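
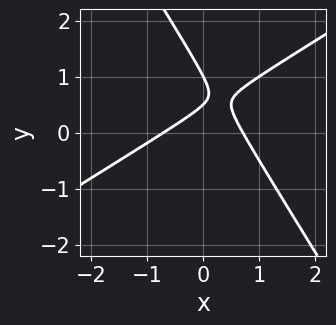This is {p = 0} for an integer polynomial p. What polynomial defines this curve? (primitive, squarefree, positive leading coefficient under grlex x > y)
2*x^2 - 2*x*y - 2*y^2 + 3*y - 1

First, the degree is 2 — no degree-1 curve has this shape.
Next, against the integer gridlines: one y-axis crossing is at y = 1.
Finally, solving for integer coefficients yields p as stated.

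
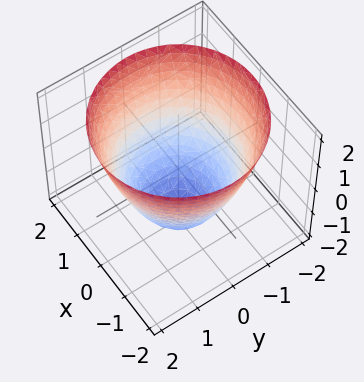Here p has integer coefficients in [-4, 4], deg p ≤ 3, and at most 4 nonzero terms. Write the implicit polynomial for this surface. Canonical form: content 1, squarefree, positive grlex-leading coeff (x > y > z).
x^2 + y^2 - z - 2

(a) Degree: no degree-1 surface has this shape, so deg p = 2.
(b) Symmetries: the surface is invariant under rotation about z: p = q(x² + y², z).
(c) Observable constraints: a circular section at z = 1 has radius between 1 and 2; it crosses the z-axis at the gridline z = -2.
(d) Putting this together gives p.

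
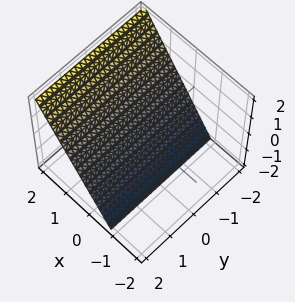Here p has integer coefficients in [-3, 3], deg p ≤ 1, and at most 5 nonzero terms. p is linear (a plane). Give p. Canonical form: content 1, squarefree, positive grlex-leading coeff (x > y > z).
3*x - 2*z - 2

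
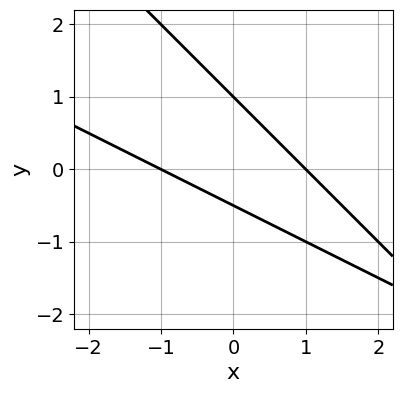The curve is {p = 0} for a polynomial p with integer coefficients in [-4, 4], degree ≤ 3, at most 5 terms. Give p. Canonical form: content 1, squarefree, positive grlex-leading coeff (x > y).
x^2 + 3*x*y + 2*y^2 - y - 1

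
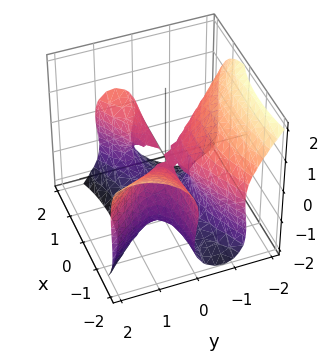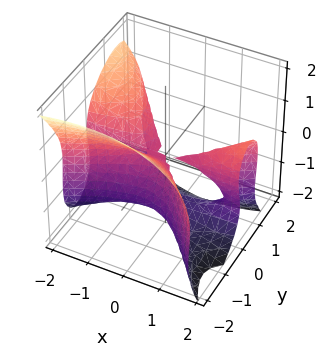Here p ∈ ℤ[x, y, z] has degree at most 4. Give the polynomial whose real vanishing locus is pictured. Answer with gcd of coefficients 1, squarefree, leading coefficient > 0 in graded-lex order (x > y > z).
1. deg p = 3. No degree-2 surface has this shape.
2. From the visible intercepts: it crosses the z-axis at the gridline z = 0; one y-axis crossing is at y = 0; every point of the x-axis in the box is on the surface.
3. The integer polynomial consistent with all of this is the stated p.

2*x^2*y - 2*x*y^2 - 3*y^3 - 2*z^3 - 3*z^2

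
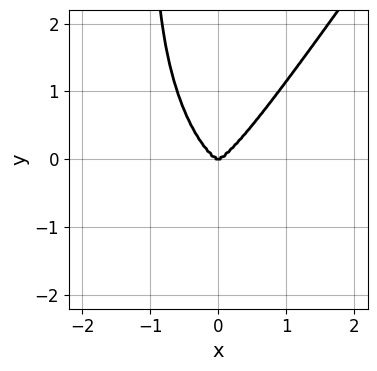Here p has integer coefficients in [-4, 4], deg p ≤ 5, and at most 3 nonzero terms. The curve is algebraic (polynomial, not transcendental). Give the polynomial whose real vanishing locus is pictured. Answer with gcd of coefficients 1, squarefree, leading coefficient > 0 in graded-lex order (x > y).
3*x^4 - x*y^3 - y^3

The degree is 4 — a generic line meets the curve in up to 4 points.
Against the integer gridlines: it meets the x-axis at x = 0 (among the integer gridlines); one y-axis crossing is at y = 0.
Together with the visible shape, these determine p as stated.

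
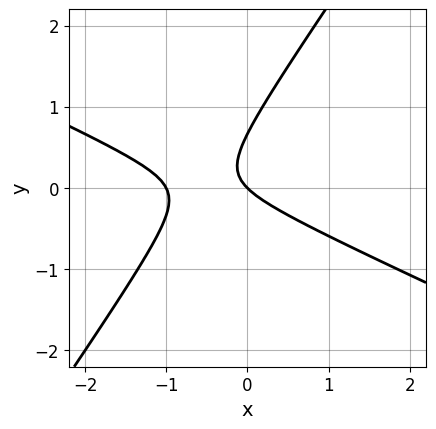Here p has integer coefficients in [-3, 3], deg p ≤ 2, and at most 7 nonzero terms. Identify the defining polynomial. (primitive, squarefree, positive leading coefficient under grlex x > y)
First, the degree is 2 — no degree-1 curve has this shape.
Then, from the visible intercepts: it crosses the y-axis at the gridline y = 0; the x-axis gridline crossings are at x ∈ {-1, 0}.
Finally, these observations pin down the coefficients.

2*x^2 + 3*x*y - 3*y^2 + 2*x + 2*y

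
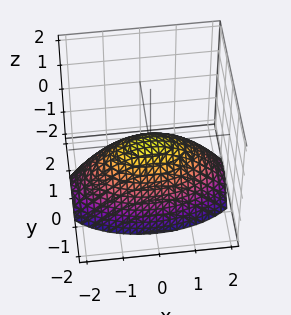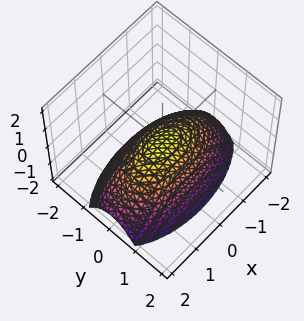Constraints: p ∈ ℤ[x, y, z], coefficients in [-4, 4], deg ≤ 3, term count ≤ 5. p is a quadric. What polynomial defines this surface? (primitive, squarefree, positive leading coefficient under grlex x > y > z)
x^2 + 3*y^2 + 3*z

1. Degree: a paraboloid; a quadric, so deg p = 2.
2. Symmetries: mirror symmetry y ↦ −y ⇒ only even powers of y; it's symmetric under x → −x, forcing even powers of x.
3. Checking where it meets the axes: it crosses the y-axis at the gridline y = 0; one x-axis crossing is at x = 0.
4. The integer polynomial consistent with all of this is the stated p.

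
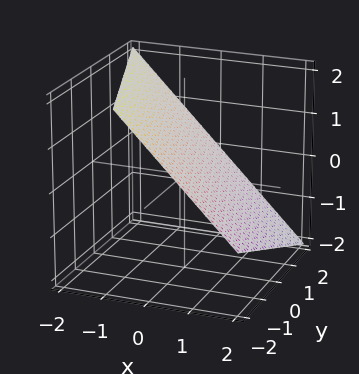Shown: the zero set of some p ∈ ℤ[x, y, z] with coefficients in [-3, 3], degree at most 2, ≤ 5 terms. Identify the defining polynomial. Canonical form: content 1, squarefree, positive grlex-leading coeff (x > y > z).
3*x + y + 3*z - 2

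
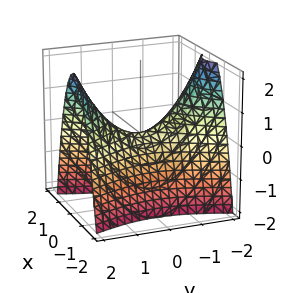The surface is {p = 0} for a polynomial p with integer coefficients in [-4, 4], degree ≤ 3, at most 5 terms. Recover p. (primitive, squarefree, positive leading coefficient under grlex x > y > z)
(a) The degree is 2 — a hyperbolic paraboloid; a quadric.
(b) Symmetries: it's symmetric under y → −y, forcing even powers of y; it's symmetric under x → −x, forcing even powers of x.
(c) Against the integer gridlines: it crosses the y-axis at the gridline y = 0; one z-axis crossing is at z = 0; it meets the x-axis at x = 0 (among the integer gridlines).
(d) These observations pin down the coefficients.

3*x^2 - y^2 + 2*z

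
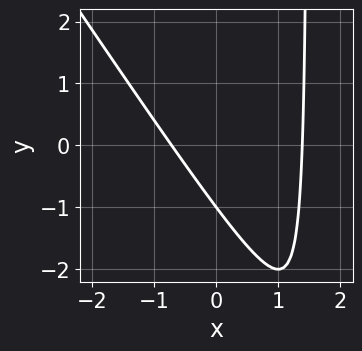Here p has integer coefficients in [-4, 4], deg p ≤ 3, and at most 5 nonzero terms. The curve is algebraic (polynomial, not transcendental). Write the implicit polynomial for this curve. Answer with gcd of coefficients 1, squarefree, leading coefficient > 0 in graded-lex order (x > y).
The degree is 2 — the shape is more complex than any degree-1 curve.
Reading off the gridlines: it crosses the y-axis at the gridline y = -1.
Together with the visible shape, these determine p as stated.

3*x^2 + 2*x*y - 2*x - 3*y - 3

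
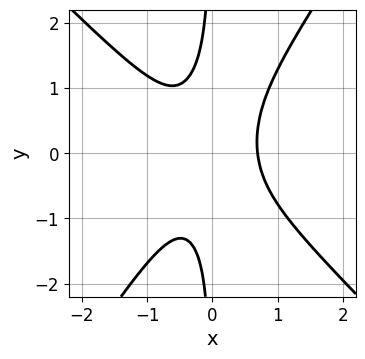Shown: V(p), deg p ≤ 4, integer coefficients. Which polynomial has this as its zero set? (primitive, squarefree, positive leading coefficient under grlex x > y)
Degree: no degree-2 curve has this shape, so deg p = 3.
From the visible intercepts: the curve avoids every integer y-axis point in the box.
Putting this together gives p.

3*x^3 + x^2*y - 2*x*y^2 - 1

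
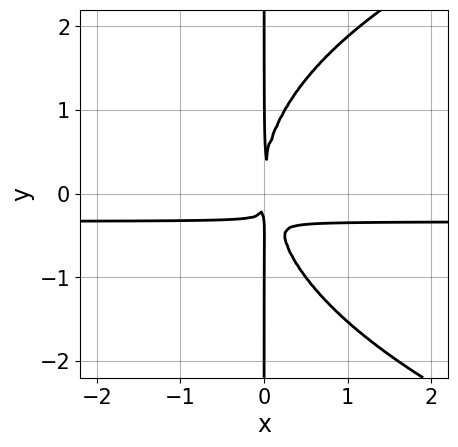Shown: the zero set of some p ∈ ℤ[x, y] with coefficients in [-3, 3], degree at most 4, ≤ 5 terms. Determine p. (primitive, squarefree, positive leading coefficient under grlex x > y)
1. deg p = 4. A generic line meets the curve in up to 4 points.
2. Reading off the gridlines: the visible y-axis segment lies entirely on the curve.
3. The integer polynomial consistent with all of this is the stated p.

x*y^3 - 3*x^2*y - x^2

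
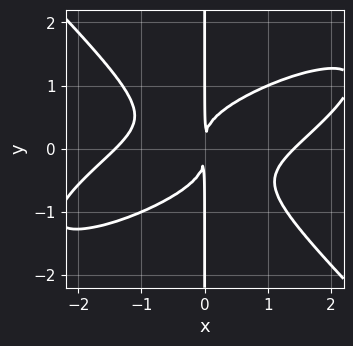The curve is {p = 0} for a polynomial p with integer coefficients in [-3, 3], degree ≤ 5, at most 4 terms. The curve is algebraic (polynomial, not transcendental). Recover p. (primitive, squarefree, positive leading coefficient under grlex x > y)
(a) Degree: a generic line meets the curve in up to 4 points, so deg p = 4.
(b) Against the integer gridlines: the visible y-axis segment lies entirely on the curve.
(c) Matching integer coefficients to the picture gives p.

x^4 - 2*x^3*y + 3*x*y^3 - 2*x^2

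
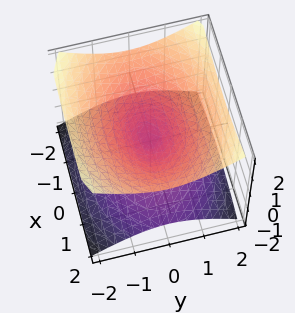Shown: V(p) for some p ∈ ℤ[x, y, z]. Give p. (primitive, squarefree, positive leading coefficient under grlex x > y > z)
x^2 + 2*y^2 - 3*z^2

(a) deg p = 2. Two nappes meeting at a single point; a quadric.
(b) Symmetries: mirror symmetry y ↦ −y ⇒ only even powers of y; it's symmetric under z → −z, forcing even powers of z; the x ↦ −x reflection is a symmetry, so x appears only in even powers.
(c) Checking where it meets the axes: one z-axis crossing is at z = 0; it meets the x-axis at x = 0 (among the integer gridlines); it crosses the y-axis at the gridline y = 0.
(d) Matching integer coefficients to the picture gives p.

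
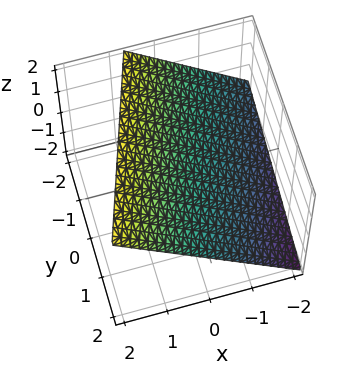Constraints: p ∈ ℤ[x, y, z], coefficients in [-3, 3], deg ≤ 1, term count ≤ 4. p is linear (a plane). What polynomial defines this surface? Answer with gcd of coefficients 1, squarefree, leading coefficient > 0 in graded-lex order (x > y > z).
(a) Degree: every cross-section is a straight line — this is a plane, so deg p = 1.
(b) Checking where it meets the axes: it meets the y-axis at y = 2 (among the integer gridlines).
(c) Solving for integer coefficients yields p as stated.

3*x - y - 3*z + 2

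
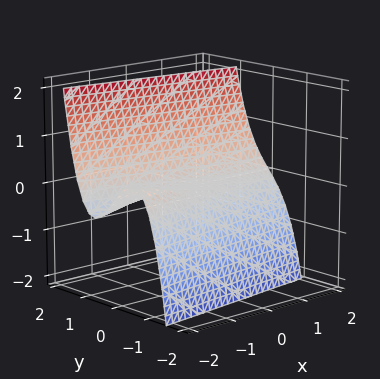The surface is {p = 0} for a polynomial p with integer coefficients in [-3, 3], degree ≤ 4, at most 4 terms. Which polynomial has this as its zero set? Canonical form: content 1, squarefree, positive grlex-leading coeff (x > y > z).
2*y^3 + x*y - 2*z

Degree: a generic line meets the surface in up to 3 points, so deg p = 3.
From the visible intercepts: the visible x-axis segment lies entirely on the surface; it meets the z-axis at z = 0 (among the integer gridlines); one y-axis crossing is at y = 0.
Putting this together gives p.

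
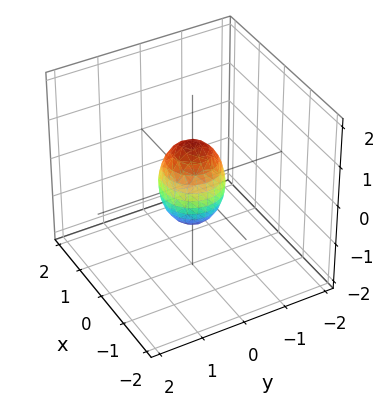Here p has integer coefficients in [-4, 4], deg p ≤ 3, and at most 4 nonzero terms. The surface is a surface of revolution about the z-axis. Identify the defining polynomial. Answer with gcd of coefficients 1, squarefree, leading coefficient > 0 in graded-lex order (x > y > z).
2*x^2 + 2*y^2 + z^2 - 1

1. deg p = 2. No degree-1 surface has this shape.
2. Symmetries: the surface is invariant under rotation about z: p = q(x² + y², z).
3. From the visible intercepts: the z-axis gridline crossings are at z ∈ {-1, 1}; a circular section at z = 0 has radius between 0 and 1.
4. Solving for integer coefficients yields p as stated.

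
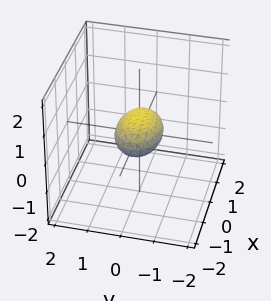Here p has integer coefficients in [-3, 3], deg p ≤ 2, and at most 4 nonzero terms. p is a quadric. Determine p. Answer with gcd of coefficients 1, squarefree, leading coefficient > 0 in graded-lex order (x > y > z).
x^2 + 2*y^2 + 3*z^2 - 1

First, the degree is 2 — a closed, bounded, convex surface; a quadric.
Then, symmetries: the z ↦ −z reflection is a symmetry, so z appears only in even powers; the x ↦ −x reflection is a symmetry, so x appears only in even powers; it's symmetric under y → −y, forcing even powers of y.
Next, against the integer gridlines: among the integer gridlines, it crosses the x-axis at x ∈ {-1, 1}.
Finally, the integer polynomial consistent with all of this is the stated p.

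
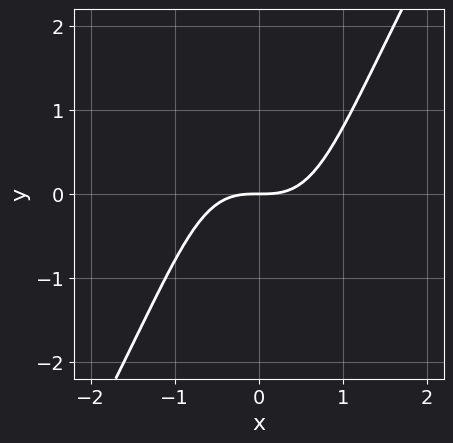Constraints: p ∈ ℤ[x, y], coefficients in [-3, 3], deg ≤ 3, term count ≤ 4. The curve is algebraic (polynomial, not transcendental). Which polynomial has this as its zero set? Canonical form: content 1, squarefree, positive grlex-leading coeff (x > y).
1. deg p = 3.
2. Reading off the gridlines: one y-axis crossing is at y = 0; it meets the x-axis at x = 0 (among the integer gridlines).
3. The integer polynomial consistent with all of this is the stated p.

3*x^3 - x*y^2 - 3*y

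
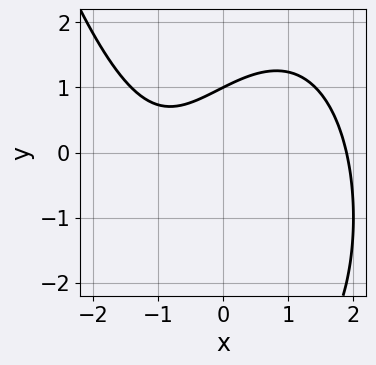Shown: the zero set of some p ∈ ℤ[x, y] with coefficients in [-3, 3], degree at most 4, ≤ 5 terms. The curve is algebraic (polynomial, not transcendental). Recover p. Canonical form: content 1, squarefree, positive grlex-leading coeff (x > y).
1. deg p = 3. A generic line meets the curve in up to 3 points.
2. Against the integer gridlines: one y-axis crossing is at y = 1.
3. The integer polynomial consistent with all of this is the stated p.

x^3 + y^2 - 2*x + 2*y - 3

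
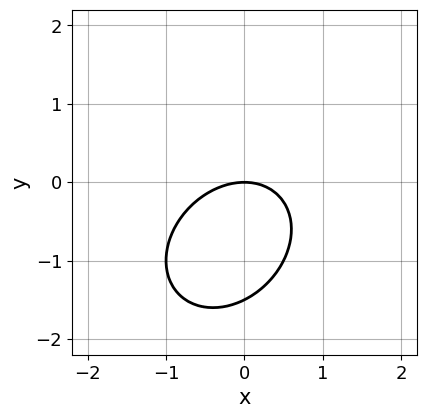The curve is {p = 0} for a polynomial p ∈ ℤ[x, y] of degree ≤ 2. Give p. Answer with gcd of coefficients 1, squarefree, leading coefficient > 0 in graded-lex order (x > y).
2*x^2 - x*y + 2*y^2 + 3*y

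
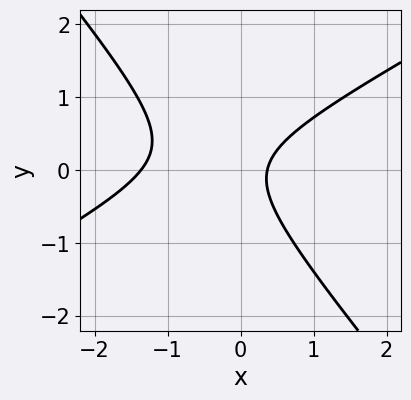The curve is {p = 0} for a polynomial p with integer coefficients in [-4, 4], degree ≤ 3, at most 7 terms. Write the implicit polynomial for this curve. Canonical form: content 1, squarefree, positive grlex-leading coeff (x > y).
deg p = 2.
From the axis intercepts and sections: it misses every integer gridline on the y-axis.
These observations pin down the coefficients.

2*x^2 - 2*x*y - 3*y^2 + 2*x - 1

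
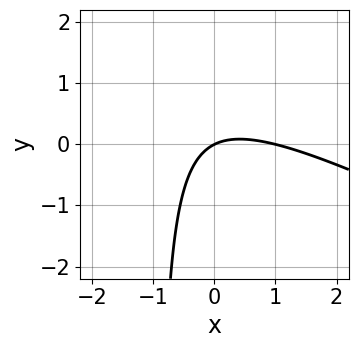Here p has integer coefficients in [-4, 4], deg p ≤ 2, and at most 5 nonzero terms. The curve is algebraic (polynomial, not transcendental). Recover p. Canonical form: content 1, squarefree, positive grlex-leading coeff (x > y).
Degree: a generic line meets the curve in up to 2 points, so deg p = 2.
From the axis intercepts and sections: one y-axis crossing is at y = 0; among the integer gridlines, it crosses the x-axis at x ∈ {0, 1}.
The integer polynomial consistent with all of this is the stated p.

x^2 + 2*x*y - x + 2*y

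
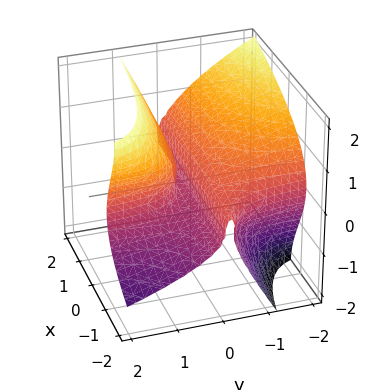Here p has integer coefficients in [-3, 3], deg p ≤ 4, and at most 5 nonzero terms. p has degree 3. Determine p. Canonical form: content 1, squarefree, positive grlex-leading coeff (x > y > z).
3*x*y^2 + 3*y*z^2 - 2*z^3 + 3*y^2 - y

First, deg p = 3. No degree-2 surface has this shape.
Next, from the axis intercepts and sections: it meets the z-axis at z = 0 (among the integer gridlines); every point of the x-axis in the box is on the surface.
Finally, these observations pin down the coefficients.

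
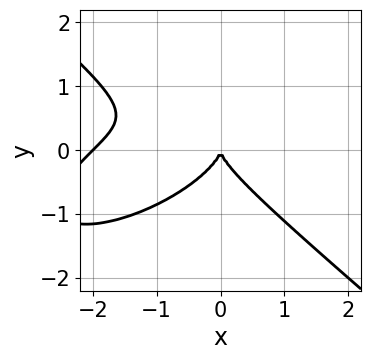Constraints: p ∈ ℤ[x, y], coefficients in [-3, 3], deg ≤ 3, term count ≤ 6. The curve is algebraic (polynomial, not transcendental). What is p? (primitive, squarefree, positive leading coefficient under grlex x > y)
x^3 - x^2*y + 3*y^3 + 2*x^2

(a) deg p = 3. The shape is more complex than any degree-2 curve.
(b) Reading off the gridlines: one y-axis crossing is at y = 0; the x-axis gridline crossings are at x ∈ {-2, 0}.
(c) Fitting integer coefficients to these (and the overall shape) gives p.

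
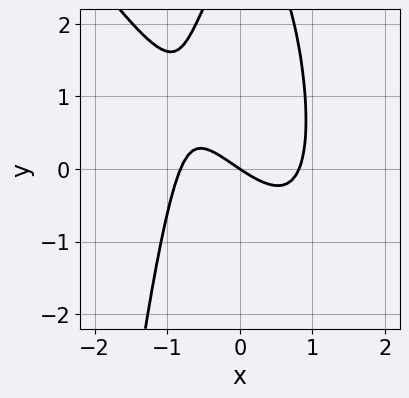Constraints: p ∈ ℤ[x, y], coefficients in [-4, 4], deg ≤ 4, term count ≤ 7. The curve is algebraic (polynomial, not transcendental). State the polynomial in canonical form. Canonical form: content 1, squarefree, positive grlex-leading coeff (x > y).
3*x^3 + 2*x^2*y + y^2 - 2*x - 3*y

(a) The degree is 3 — no degree-2 curve has this shape.
(b) From the visible intercepts: it meets the x-axis at x = 0 (among the integer gridlines); one y-axis crossing is at y = 0.
(c) Putting this together gives p.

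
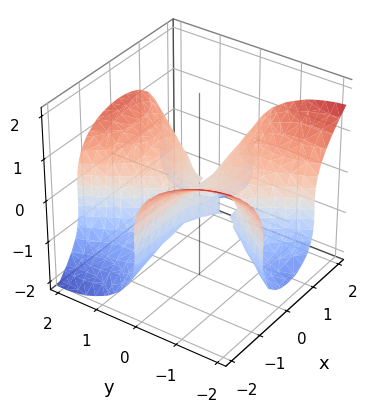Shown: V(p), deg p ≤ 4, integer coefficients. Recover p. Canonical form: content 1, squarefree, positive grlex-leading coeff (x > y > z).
(a) Degree: no degree-2 surface has this shape, so deg p = 3.
(b) Reading off the gridlines: it meets the z-axis at z = 0 (among the integer gridlines); the y-axis gridline crossings are at y ∈ {-1, 0}; the visible x-axis segment lies entirely on the surface.
(c) Matching integer coefficients to the picture gives p.

3*x^2*y - y^3 + 3*z^3 - y^2 + 2*z^2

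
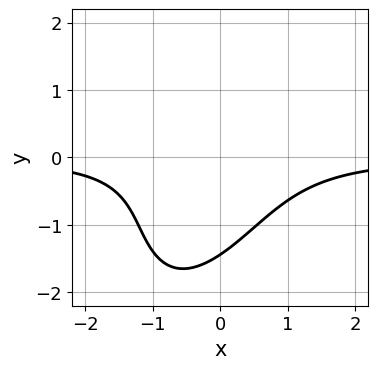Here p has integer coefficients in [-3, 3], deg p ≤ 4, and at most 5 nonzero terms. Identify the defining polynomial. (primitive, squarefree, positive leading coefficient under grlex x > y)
1. The degree is 3 — a generic line meets the curve in up to 3 points.
2. Against the integer gridlines: it misses every integer gridline on the x-axis.
3. Matching integer coefficients to the picture gives p.

3*x^2*y - 2*x*y^2 + y^3 + 3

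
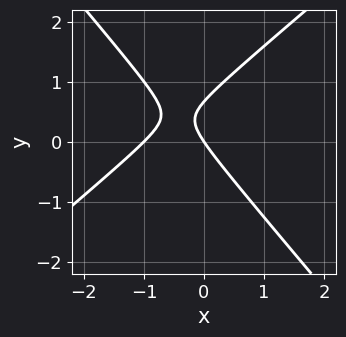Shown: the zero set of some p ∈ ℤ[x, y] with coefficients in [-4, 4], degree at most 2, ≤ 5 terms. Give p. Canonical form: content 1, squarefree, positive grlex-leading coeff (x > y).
Degree: no degree-1 curve has this shape, so deg p = 2.
Against the integer gridlines: one y-axis crossing is at y = 0; among the integer gridlines, it crosses the x-axis at x ∈ {-1, 0}.
Assembling these constraints gives the stated polynomial.

3*x^2 - x*y - 3*y^2 + 3*x + 2*y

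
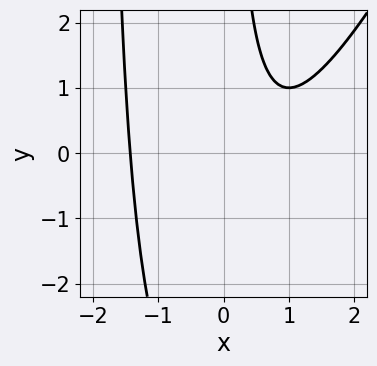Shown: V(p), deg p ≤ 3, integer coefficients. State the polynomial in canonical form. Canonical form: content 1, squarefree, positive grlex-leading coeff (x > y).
2*x^3 - x^2*y - 2*x*y - 2*x + 3

(a) The degree is 3 — the shape is more complex than any degree-2 curve.
(b) Checking where it meets the axes: it misses every integer gridline on the y-axis.
(c) Putting this together gives p.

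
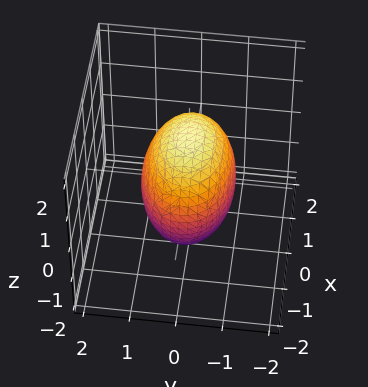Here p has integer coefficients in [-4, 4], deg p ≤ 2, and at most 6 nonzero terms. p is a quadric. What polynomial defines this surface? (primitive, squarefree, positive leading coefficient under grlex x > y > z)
x^2 + 2*y^2 + z^2 - 2

Degree: bounded and convex; a quadric, so deg p = 2.
Symmetries: the x ↦ −x reflection is a symmetry, so x appears only in even powers; mirror symmetry z ↦ −z ⇒ only even powers of z; the y ↦ −y reflection is a symmetry, so y appears only in even powers.
From the axis intercepts and sections: among the integer gridlines, it crosses the y-axis at y ∈ {-1, 1}.
These observations pin down the coefficients.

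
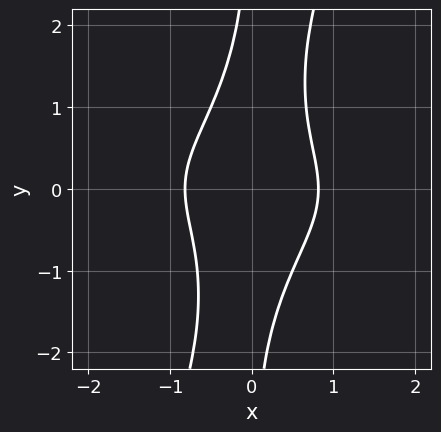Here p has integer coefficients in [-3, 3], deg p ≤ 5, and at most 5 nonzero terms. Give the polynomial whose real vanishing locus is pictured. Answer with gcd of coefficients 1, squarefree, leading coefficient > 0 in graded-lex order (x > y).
3*x^2*y^2 - x*y^3 + 3*x^2 - 2

(a) The degree is 4 — no degree-3 curve has this shape.
(b) Observable constraints: no y-intercept at any integer in the box.
(c) These observations pin down the coefficients.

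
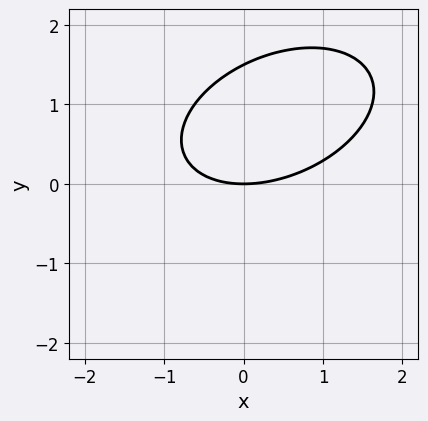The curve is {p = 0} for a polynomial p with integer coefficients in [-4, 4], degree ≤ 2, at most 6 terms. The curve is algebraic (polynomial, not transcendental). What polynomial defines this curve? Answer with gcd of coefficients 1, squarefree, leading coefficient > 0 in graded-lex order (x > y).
The degree is 2 — the shape is more complex than any degree-1 curve.
From the axis intercepts and sections: one x-axis crossing is at x = 0; it crosses the y-axis at the gridline y = 0.
These observations pin down the coefficients.

x^2 - x*y + 2*y^2 - 3*y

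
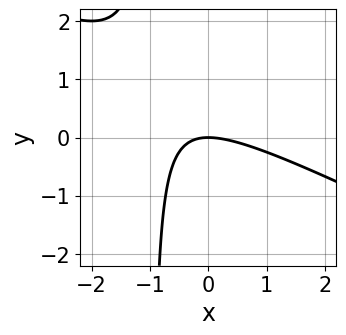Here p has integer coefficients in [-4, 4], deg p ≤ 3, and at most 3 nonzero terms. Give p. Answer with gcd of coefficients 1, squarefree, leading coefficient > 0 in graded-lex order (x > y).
x^2 + 2*x*y + 2*y

1. The degree is 2 — the shape is more complex than any degree-1 curve.
2. Checking where it meets the axes: it meets the x-axis at x = 0 (among the integer gridlines); it crosses the y-axis at the gridline y = 0.
3. Fitting integer coefficients to these (and the overall shape) gives p.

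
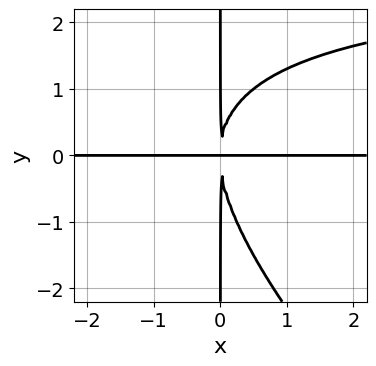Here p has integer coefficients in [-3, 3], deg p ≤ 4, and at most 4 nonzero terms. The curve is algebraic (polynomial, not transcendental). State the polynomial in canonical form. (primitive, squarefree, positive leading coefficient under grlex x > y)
1. Degree: a generic line meets the curve in up to 4 points, so deg p = 4.
2. Against the integer gridlines: the visible y-axis segment lies entirely on the curve; every point of the x-axis in the box is on the curve.
3. Together with the visible shape, these determine p as stated.

x^2*y^2 + x*y^3 - 3*x^2*y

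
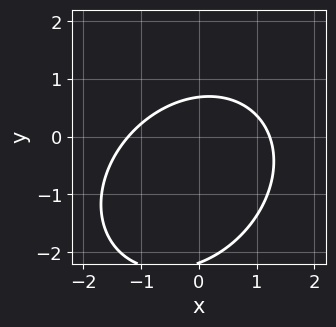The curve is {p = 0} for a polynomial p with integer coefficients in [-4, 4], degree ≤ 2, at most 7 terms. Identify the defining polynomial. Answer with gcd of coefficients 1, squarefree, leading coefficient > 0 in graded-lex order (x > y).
(a) Degree: the shape is more complex than any degree-1 curve, so deg p = 2.
(b) Solving for integer coefficients yields p as stated.

2*x^2 - x*y + 2*y^2 + 3*y - 3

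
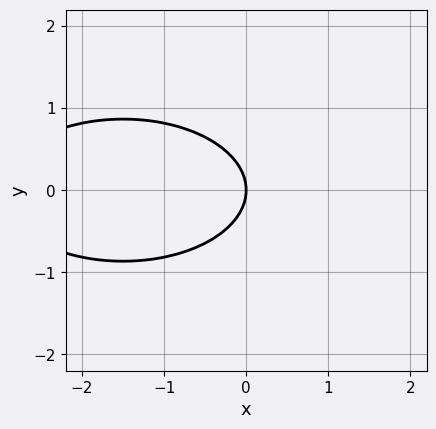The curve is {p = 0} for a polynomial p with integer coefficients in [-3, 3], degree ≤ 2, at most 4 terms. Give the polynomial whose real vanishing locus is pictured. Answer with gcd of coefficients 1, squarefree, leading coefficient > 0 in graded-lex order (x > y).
x^2 + 3*y^2 + 3*x

(a) Degree: the shape is more complex than any degree-1 curve, so deg p = 2.
(b) Symmetries: it's symmetric under y → −y, forcing even powers of y.
(c) Against the integer gridlines: one y-axis crossing is at y = 0; it meets the x-axis at x = 0 (among the integer gridlines).
(d) Together with the visible shape, these determine p as stated.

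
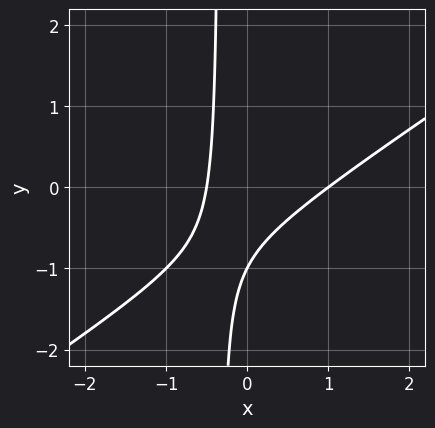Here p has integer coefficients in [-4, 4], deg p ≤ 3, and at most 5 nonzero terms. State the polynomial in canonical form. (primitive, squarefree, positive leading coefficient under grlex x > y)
2*x^2 - 3*x*y - x - y - 1

First, the degree is 2 — a generic line meets the curve in up to 2 points.
Next, from the visible intercepts: one y-axis crossing is at y = -1; it meets the x-axis at x = 1 (among the integer gridlines).
Finally, assembling these constraints gives the stated polynomial.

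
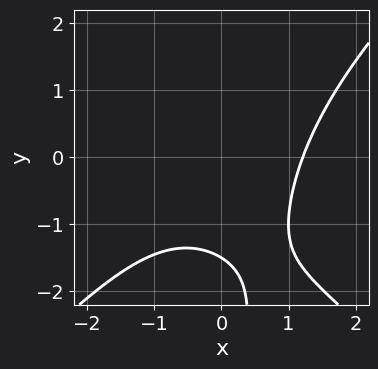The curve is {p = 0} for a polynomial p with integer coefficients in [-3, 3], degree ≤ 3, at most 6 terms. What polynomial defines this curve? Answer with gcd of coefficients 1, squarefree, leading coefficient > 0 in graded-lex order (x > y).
First, deg p = 3. No degree-2 curve has this shape.
Finally, the integer polynomial consistent with all of this is the stated p.

x^3 - x*y^2 + x - 2*y - 3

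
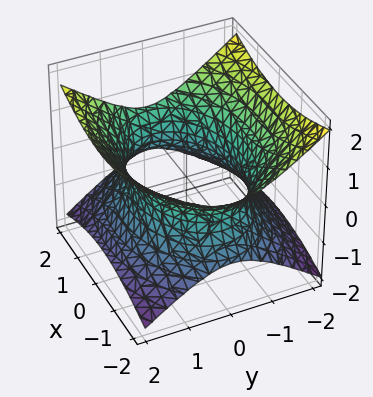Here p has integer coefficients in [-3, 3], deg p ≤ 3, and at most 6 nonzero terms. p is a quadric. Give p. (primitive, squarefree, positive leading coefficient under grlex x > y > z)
x^2 + 2*y^2 - 3*z^2 - 3

1. deg p = 2. An hourglass — one-sheet hyperboloid; a quadric.
2. Symmetries: it's symmetric under z → −z, forcing even powers of z; it's symmetric under x → −x, forcing even powers of x; mirror symmetry y ↦ −y ⇒ only even powers of y.
3. From the axis intercepts and sections: it misses every integer gridline on the z-axis.
4. Matching integer coefficients to the picture gives p.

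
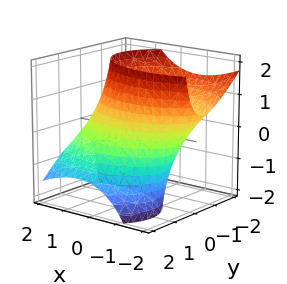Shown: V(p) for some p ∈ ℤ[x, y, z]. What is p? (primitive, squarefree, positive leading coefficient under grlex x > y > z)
x^2 + x*z + 2*y^2 + 2*y*z - 3

First, degree: the shape is more complex than any degree-1 surface, so deg p = 2.
Then, checking where it meets the axes: the surface avoids every integer z-axis point in the box.
Finally, these observations pin down the coefficients.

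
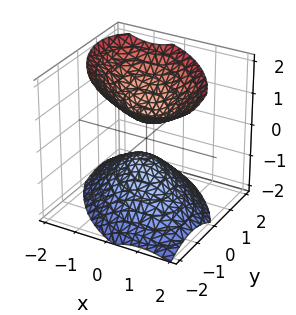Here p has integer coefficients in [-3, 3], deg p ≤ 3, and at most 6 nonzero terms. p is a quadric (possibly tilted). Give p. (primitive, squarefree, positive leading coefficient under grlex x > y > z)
2*x^2 + 2*x*y + 2*y^2 - 2*z^2 + 1

(a) There are 2 components.
(b) The degree is 2 — the shape is more complex than any degree-1 surface.
(c) From the visible intercepts: the surface avoids every integer y-axis point in the box; no x-intercept at any integer in the box.
(d) Fitting integer coefficients to these (and the overall shape) gives p.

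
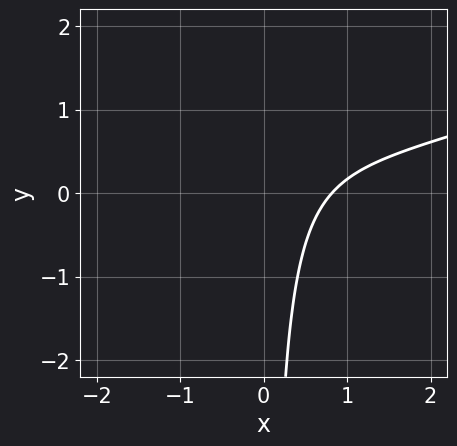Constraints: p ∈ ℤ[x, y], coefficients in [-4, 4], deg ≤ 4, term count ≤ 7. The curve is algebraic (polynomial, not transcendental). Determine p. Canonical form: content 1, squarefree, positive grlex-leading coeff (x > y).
x^3 - 3*x^2*y - 3*x*y + 3*x - 3

First, the degree is 3 — the shape is more complex than any degree-2 curve.
Next, against the integer gridlines: no y-intercept at any integer in the box.
Finally, these observations pin down the coefficients.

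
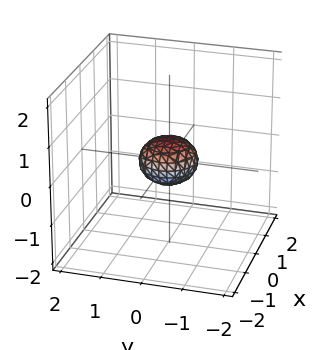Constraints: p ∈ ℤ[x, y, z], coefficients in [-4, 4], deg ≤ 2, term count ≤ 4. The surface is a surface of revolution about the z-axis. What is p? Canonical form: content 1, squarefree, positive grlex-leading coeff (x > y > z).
2*x^2 + 2*y^2 + 3*z^2 - 1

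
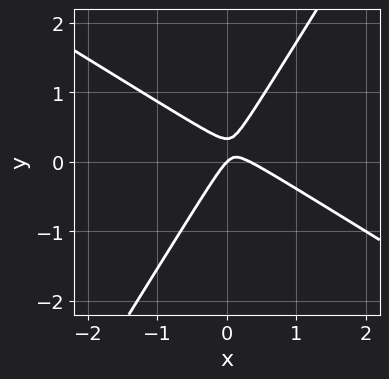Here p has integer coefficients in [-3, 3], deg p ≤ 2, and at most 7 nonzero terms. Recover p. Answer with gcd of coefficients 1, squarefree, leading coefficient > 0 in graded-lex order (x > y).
First, deg p = 2. The shape is more complex than any degree-1 curve.
Next, checking where it meets the axes: it meets the x-axis at x = 0 (among the integer gridlines); one y-axis crossing is at y = 0.
Finally, matching integer coefficients to the picture gives p.

3*x^2 + 3*x*y - 3*y^2 - x + y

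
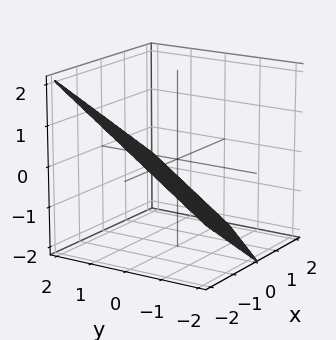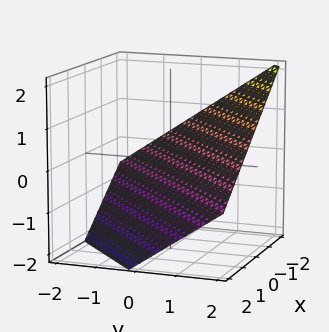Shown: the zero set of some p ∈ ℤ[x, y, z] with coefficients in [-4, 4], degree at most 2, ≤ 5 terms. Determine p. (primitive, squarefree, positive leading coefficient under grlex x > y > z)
(a) The degree is 1 — every cross-section is a straight line — this is a plane.
(b) Observable constraints: it crosses the x-axis at the gridline x = -1; it crosses the y-axis at the gridline y = 1.
(c) Matching integer coefficients to the picture gives p.

2*x - 2*y + 3*z + 2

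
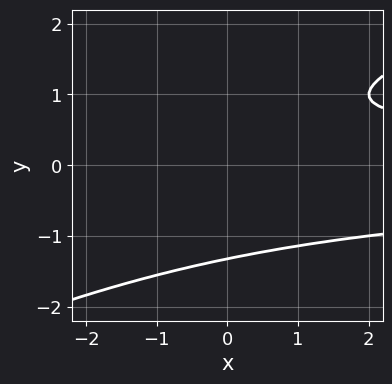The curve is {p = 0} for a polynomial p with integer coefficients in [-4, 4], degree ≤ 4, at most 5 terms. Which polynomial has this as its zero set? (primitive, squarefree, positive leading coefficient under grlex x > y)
(a) Degree: no degree-2 curve has this shape, so deg p = 3.
(b) Reading off the gridlines: the curve avoids every integer x-axis point in the box.
(c) Putting this together gives p.

x*y^2 - 2*y^3 + 2*y - 2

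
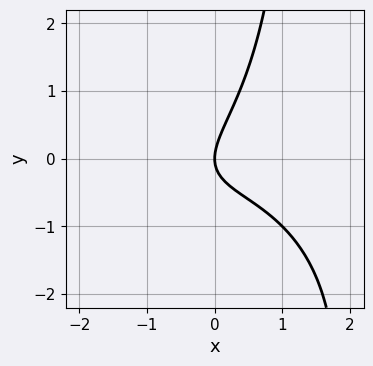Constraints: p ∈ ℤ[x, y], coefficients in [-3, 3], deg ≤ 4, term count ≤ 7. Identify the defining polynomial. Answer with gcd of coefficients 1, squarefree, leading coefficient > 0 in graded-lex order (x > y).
(a) deg p = 3. A generic line meets the curve in up to 3 points.
(b) Reading off the gridlines: it crosses the y-axis at the gridline y = 0; it crosses the x-axis at the gridline x = 0.
(c) Solving for integer coefficients yields p as stated.

x^3 + 2*x*y^2 + 3*x*y - 3*y^2 + 3*x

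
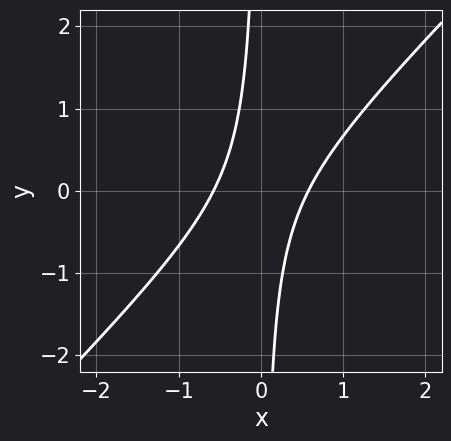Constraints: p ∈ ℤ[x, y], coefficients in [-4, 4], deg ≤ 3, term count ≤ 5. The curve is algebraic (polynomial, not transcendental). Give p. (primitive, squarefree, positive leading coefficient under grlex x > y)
1. Degree: the shape is more complex than any degree-1 curve, so deg p = 2.
2. Against the integer gridlines: the curve avoids every integer y-axis point in the box.
3. The integer polynomial consistent with all of this is the stated p.

3*x^2 - 3*x*y - 1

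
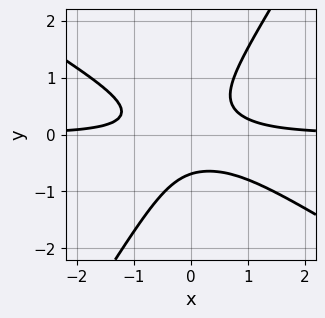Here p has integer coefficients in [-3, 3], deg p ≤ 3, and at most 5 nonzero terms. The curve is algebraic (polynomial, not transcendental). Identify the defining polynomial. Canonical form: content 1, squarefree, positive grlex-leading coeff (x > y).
3*x^2*y + 3*x*y^2 - 3*y^3 - 1

(a) Degree: no degree-2 curve has this shape, so deg p = 3.
(b) Reading off the gridlines: the curve avoids every integer x-axis point in the box.
(c) Putting this together gives p.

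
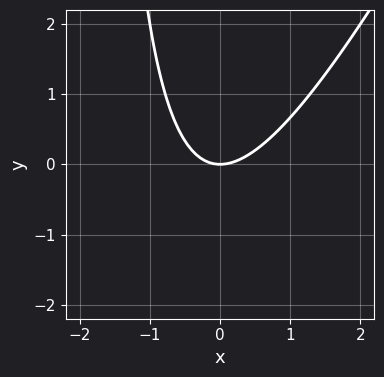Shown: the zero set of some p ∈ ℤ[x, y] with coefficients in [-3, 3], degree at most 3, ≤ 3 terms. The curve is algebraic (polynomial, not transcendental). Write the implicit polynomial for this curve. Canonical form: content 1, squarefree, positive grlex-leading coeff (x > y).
2*x^2 - x*y - 2*y

The degree is 2 — no degree-1 curve has this shape.
From the visible intercepts: one x-axis crossing is at x = 0; it crosses the y-axis at the gridline y = 0.
Assembling these constraints gives the stated polynomial.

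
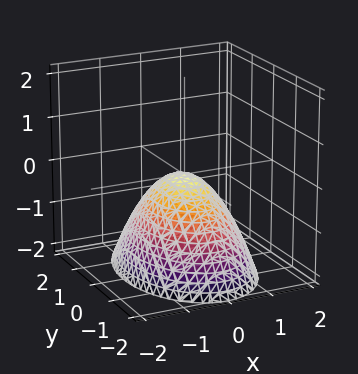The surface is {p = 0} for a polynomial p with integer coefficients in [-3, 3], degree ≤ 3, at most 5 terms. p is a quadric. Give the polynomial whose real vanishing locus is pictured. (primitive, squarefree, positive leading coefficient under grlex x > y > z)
First, deg p = 2. A paraboloid; a quadric.
Then, symmetries: it's symmetric under y → −y, forcing even powers of y; the x ↦ −x reflection is a symmetry, so x appears only in even powers.
Next, reading off the gridlines: one x-axis crossing is at x = 0; it meets the y-axis at y = 0 (among the integer gridlines); it meets the z-axis at z = 0 (among the integer gridlines).
Finally, these observations pin down the coefficients.

2*x^2 + y^2 + 2*z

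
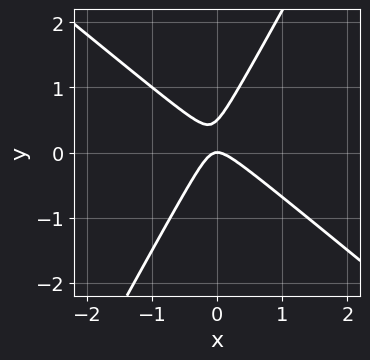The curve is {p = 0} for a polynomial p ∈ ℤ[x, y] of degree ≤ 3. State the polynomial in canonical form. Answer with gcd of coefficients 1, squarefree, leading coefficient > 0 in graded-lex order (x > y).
First, degree: a generic line meets the curve in up to 2 points, so deg p = 2.
Then, checking where it meets the axes: it meets the x-axis at x = 0 (among the integer gridlines); it crosses the y-axis at the gridline y = 0.
Finally, putting this together gives p.

3*x^2 + 2*x*y - 2*y^2 + y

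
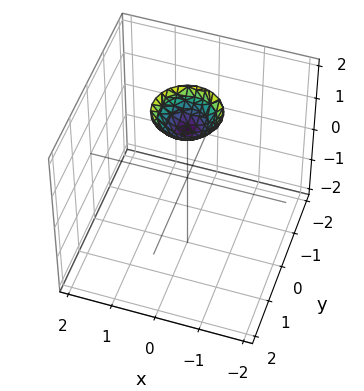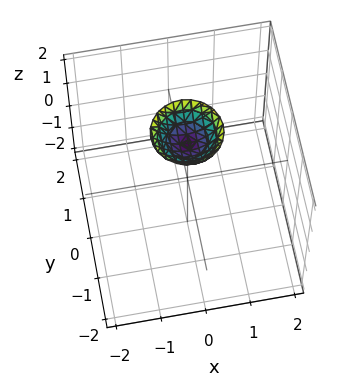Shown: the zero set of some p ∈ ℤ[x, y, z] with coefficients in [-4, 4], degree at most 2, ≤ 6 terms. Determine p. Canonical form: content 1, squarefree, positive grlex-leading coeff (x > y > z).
2*x^2 + 2*y^2 - 2*z + 3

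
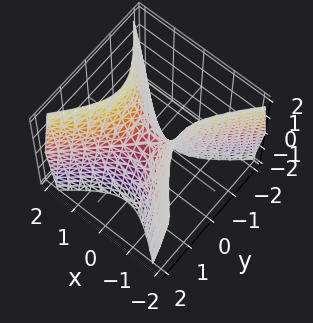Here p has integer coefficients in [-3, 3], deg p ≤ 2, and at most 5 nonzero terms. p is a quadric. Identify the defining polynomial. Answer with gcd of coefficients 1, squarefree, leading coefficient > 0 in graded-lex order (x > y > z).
Degree: a hyperbolic paraboloid; a quadric, so deg p = 2.
Symmetries: the x ↦ −x reflection is a symmetry, so x appears only in even powers; it's symmetric under y → −y, forcing even powers of y.
Checking where it meets the axes: it crosses the x-axis at the gridline x = 0; one y-axis crossing is at y = 0.
Solving for integer coefficients yields p as stated.

2*x^2 - 2*y^2 - z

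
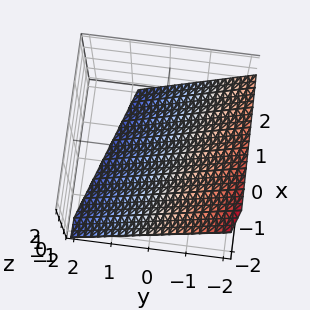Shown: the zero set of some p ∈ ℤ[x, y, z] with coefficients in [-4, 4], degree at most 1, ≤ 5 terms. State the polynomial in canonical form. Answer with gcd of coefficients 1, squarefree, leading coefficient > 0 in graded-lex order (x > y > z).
(a) deg p = 1.
(b) From the axis intercepts and sections: it meets the x-axis at x = -2 (among the integer gridlines).
(c) The integer polynomial consistent with all of this is the stated p.

x + 3*y + 3*z + 2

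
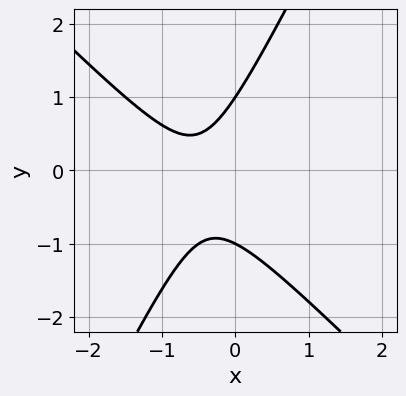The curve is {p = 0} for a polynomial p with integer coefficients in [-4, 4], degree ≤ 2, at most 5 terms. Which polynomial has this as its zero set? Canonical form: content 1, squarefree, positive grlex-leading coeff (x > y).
2*x^2 + x*y - y^2 + 2*x + 1

Degree: a generic line meets the curve in up to 2 points, so deg p = 2.
From the visible intercepts: the y-axis gridline crossings are at y ∈ {-1, 1}; the curve avoids every integer x-axis point in the box.
Solving for integer coefficients yields p as stated.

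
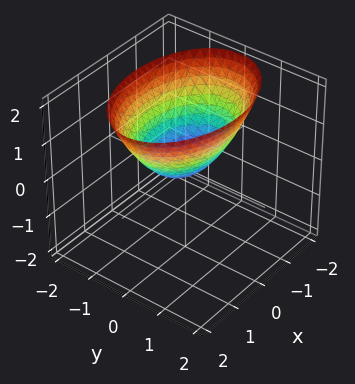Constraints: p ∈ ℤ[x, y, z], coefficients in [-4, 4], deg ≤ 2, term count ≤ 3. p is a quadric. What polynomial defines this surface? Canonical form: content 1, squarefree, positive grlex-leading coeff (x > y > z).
x^2 + 2*y^2 - 2*z

First, degree: a paraboloid; a quadric, so deg p = 2.
Next, symmetries: the y ↦ −y reflection is a symmetry, so y appears only in even powers; mirror symmetry x ↦ −x ⇒ only even powers of x.
Next, from the axis intercepts and sections: it crosses the z-axis at the gridline z = 0; one x-axis crossing is at x = 0; it crosses the y-axis at the gridline y = 0.
Finally, assembling these constraints gives the stated polynomial.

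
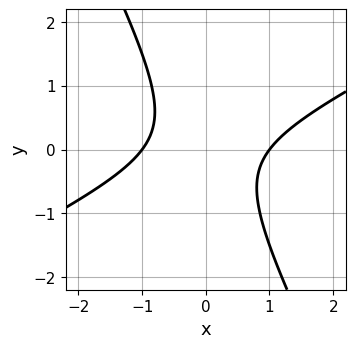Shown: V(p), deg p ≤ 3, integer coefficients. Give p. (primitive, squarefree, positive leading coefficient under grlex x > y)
(a) The degree is 2 — no degree-1 curve has this shape.
(b) Checking where it meets the axes: the x-axis gridline crossings are at x ∈ {-1, 1}; no y-intercept at any integer in the box.
(c) Fitting integer coefficients to these (and the overall shape) gives p.

2*x^2 - 3*x*y - 2*y^2 - 2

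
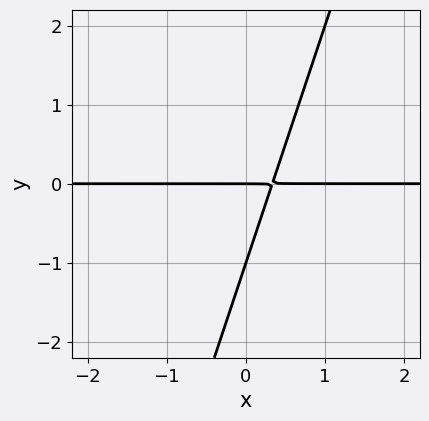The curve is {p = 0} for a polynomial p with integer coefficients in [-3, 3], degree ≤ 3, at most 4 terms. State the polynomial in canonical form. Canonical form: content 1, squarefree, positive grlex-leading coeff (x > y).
(a) deg p = 2. The shape is more complex than any degree-1 curve.
(b) Reading off the gridlines: the y-axis gridline crossings are at y ∈ {-1, 0}; every point of the x-axis in the box is on the curve.
(c) The integer polynomial consistent with all of this is the stated p.

3*x*y - y^2 - y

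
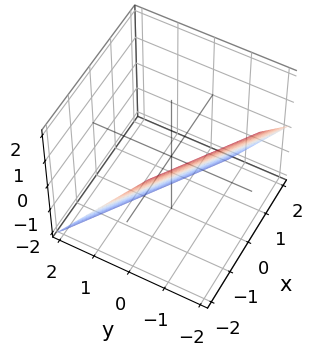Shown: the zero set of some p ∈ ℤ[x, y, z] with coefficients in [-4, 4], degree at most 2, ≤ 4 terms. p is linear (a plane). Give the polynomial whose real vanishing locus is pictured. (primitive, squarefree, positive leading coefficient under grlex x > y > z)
2*x + 3*y + 2*z + 2

First, deg p = 1. Every cross-section is a straight line — this is a plane.
Then, observable constraints: it meets the z-axis at z = -1 (among the integer gridlines); it meets the x-axis at x = -1 (among the integer gridlines).
Finally, solving for integer coefficients yields p as stated.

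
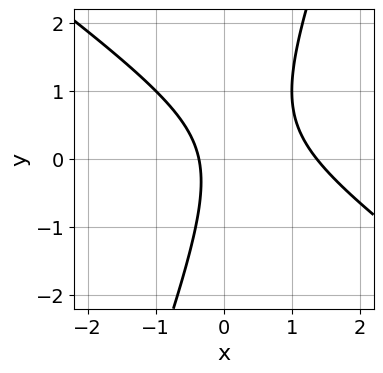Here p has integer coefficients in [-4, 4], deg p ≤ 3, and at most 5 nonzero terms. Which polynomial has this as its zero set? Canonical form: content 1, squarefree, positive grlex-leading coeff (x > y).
2*x^2 + 2*x*y - y^2 - 2*x - 1

1. Degree: a generic line meets the curve in up to 2 points, so deg p = 2.
2. From the visible intercepts: the curve avoids every integer y-axis point in the box.
3. Solving for integer coefficients yields p as stated.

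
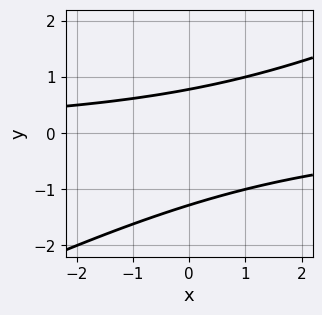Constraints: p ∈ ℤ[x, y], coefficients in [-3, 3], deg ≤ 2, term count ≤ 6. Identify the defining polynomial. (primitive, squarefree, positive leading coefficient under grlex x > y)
x*y - 2*y^2 - y + 2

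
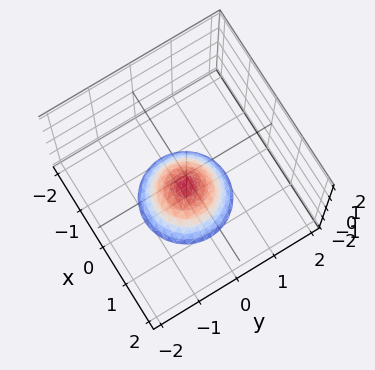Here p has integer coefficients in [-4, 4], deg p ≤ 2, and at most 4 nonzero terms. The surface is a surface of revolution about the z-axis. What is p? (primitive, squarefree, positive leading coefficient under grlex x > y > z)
First, degree: no degree-1 surface has this shape, so deg p = 2.
Then, symmetries: rotational symmetry about the z-axis ⇒ p depends on x, y only through x² + y².
Next, checking where it meets the axes: it crosses the z-axis at the gridline z = -1; the surface avoids every integer x-axis point in the box; a circular section at z = -2 has radius exactly 1.
Finally, assembling these constraints gives the stated polynomial.

x^2 + y^2 + z + 1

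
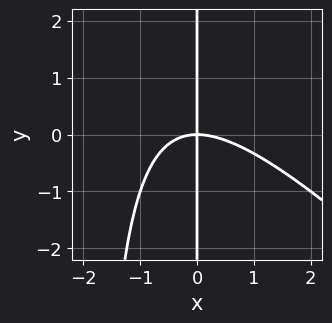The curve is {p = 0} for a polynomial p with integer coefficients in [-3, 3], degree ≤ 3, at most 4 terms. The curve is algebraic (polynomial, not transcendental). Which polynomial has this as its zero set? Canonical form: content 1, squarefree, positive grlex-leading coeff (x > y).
x^3 + x^2*y + 2*x*y

First, the degree is 3 — a generic line meets the curve in up to 3 points.
Then, observable constraints: the visible y-axis segment lies entirely on the curve; it crosses the x-axis at the gridline x = 0.
Finally, putting this together gives p.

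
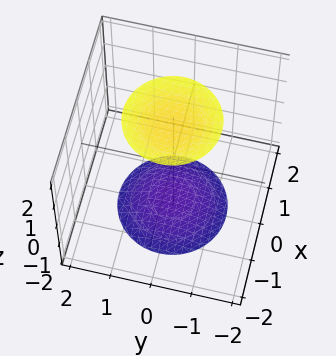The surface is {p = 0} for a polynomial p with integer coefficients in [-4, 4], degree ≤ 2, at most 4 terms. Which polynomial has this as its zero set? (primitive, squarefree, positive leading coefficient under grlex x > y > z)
1. There are 2 components. Treating them together as one polynomial.
2. Degree: two separate bowl-shaped sheets opening away from each other; a quadric, so deg p = 2.
3. Symmetries: the z ↦ −z reflection is a symmetry, so z appears only in even powers; the z-axis is an axis of rotation, so x and y enter only as x² + y².
4. Checking where it meets the axes: the surface avoids every integer x-axis point in the box; a circular section at z = 2 has radius exactly 1.
5. Putting this together gives p.

x^2 + y^2 - z^2 + 3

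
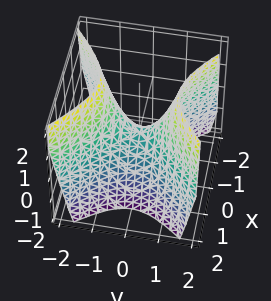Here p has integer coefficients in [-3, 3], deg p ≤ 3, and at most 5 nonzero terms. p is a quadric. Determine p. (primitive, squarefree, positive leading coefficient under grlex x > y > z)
3*x^2 - 3*y^2 + 2*z

The degree is 2 — a hyperbolic paraboloid; a quadric.
Symmetries: mirror symmetry y ↦ −y ⇒ only even powers of y; the x ↦ −x reflection is a symmetry, so x appears only in even powers.
Reading off the gridlines: one y-axis crossing is at y = 0; it meets the x-axis at x = 0 (among the integer gridlines).
These observations pin down the coefficients.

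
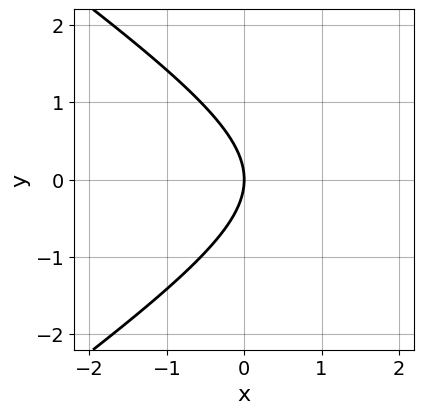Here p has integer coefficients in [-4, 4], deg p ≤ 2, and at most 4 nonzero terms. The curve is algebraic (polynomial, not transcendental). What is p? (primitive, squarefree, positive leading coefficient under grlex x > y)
First, the degree is 2 — a generic line meets the curve in up to 2 points.
Next, symmetries: it's symmetric under y → −y, forcing even powers of y.
Then, observable constraints: it meets the x-axis at x = 0 (among the integer gridlines); it crosses the y-axis at the gridline y = 0.
Finally, putting this together gives p.

x^2 - 2*y^2 - 3*x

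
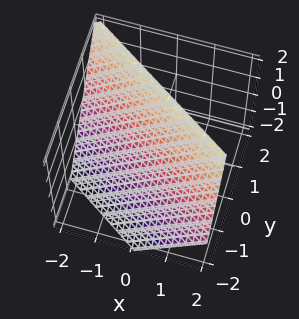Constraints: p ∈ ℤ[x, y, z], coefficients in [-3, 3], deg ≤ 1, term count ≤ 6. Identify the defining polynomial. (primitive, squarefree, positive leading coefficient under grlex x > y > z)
deg p = 1. The surface is flat (a plane).
Observable constraints: it meets the x-axis at x = -1 (among the integer gridlines); it meets the z-axis at z = 1 (among the integer gridlines).
Matching integer coefficients to the picture gives p.

2*x + 3*y - 2*z + 2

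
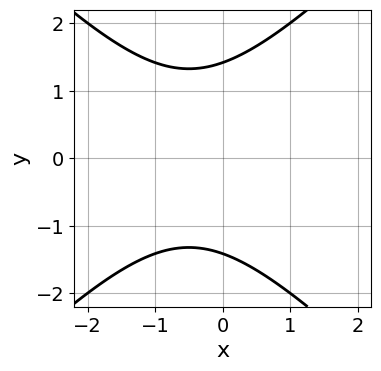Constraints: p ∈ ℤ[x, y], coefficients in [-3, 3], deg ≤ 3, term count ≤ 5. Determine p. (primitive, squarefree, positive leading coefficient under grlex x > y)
(a) deg p = 2. No degree-1 curve has this shape.
(b) Symmetries: the y ↦ −y reflection is a symmetry, so y appears only in even powers.
(c) From the axis intercepts and sections: the curve avoids every integer x-axis point in the box.
(d) Together with the visible shape, these determine p as stated.

x^2 - y^2 + x + 2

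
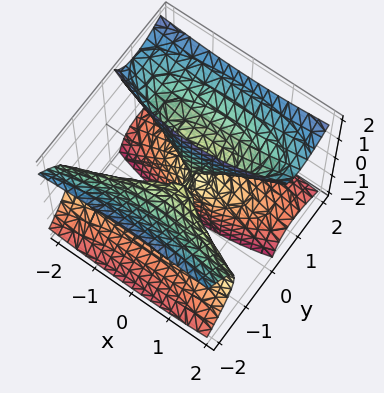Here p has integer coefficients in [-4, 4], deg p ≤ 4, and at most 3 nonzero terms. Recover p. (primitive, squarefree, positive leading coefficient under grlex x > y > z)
(a) deg p = 3. No degree-2 surface has this shape.
(b) Against the integer gridlines: one x-axis crossing is at x = 0; every point of the z-axis in the box is on the surface; it crosses the y-axis at the gridline y = 0.
(c) Solving for integer coefficients yields p as stated.

2*y^3 - 3*y*z^2 + x^2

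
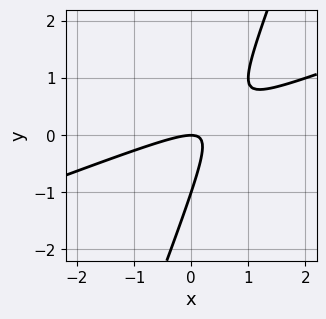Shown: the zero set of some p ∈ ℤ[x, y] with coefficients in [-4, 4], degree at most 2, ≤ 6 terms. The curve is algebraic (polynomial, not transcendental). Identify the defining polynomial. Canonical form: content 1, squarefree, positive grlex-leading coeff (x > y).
x^2 - 3*x*y + y^2 + y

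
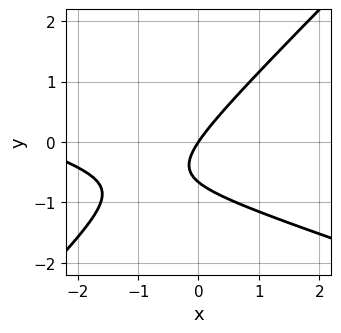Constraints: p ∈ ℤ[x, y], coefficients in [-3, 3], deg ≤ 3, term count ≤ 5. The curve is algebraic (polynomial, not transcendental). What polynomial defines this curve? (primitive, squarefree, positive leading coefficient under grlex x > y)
x^2 + 2*x*y - 3*y^2 + 3*x - 2*y

(a) Degree: the shape is more complex than any degree-1 curve, so deg p = 2.
(b) From the axis intercepts and sections: one x-axis crossing is at x = 0; one y-axis crossing is at y = 0.
(c) Fitting integer coefficients to these (and the overall shape) gives p.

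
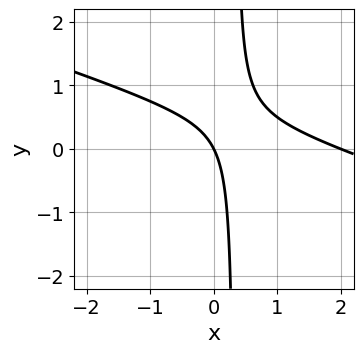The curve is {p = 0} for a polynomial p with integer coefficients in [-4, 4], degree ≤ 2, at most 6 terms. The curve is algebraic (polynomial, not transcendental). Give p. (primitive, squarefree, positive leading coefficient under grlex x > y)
Degree: the shape is more complex than any degree-1 curve, so deg p = 2.
From the visible intercepts: among the integer gridlines, it crosses the x-axis at x ∈ {0, 2}; one y-axis crossing is at y = 0.
Together with the visible shape, these determine p as stated.

x^2 + 3*x*y - 2*x - y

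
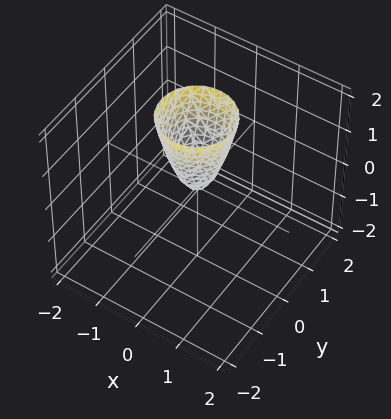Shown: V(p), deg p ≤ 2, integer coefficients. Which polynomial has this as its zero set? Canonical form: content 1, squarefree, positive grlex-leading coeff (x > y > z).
3*x^2 + 3*y^2 - z

1. deg p = 2. A single bowl opening along one axis; a quadric.
2. By symmetry, the surface is invariant under rotation about z: p = q(x² + y², z).
3. Against the integer gridlines: a circular section at z = 1 has radius between 0 and 1; one z-axis crossing is at z = 0; one y-axis crossing is at y = 0.
4. Matching integer coefficients to the picture gives p.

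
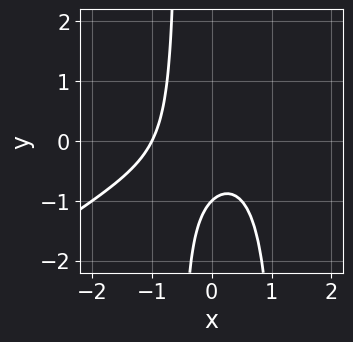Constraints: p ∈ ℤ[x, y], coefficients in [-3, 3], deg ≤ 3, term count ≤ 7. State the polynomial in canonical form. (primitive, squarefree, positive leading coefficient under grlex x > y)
(a) Degree: the shape is more complex than any degree-2 curve, so deg p = 3.
(b) From the visible intercepts: it crosses the x-axis at the gridline x = -1; one y-axis crossing is at y = -1.
(c) Fitting integer coefficients to these (and the overall shape) gives p.

2*x^3 - 3*x^2*y + 2*x*y + 2*y + 2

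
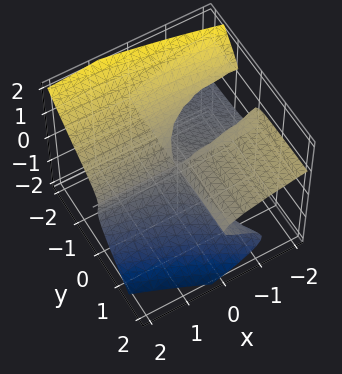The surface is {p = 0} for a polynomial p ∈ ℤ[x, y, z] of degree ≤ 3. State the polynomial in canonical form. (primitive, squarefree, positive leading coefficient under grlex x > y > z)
x*z^2 + 3*y*z^2 + 3*z^3 + x*y

1. deg p = 3. A generic line meets the surface in up to 3 points.
2. Reading off the gridlines: the visible x-axis segment lies entirely on the surface; every point of the y-axis in the box is on the surface.
3. Matching integer coefficients to the picture gives p.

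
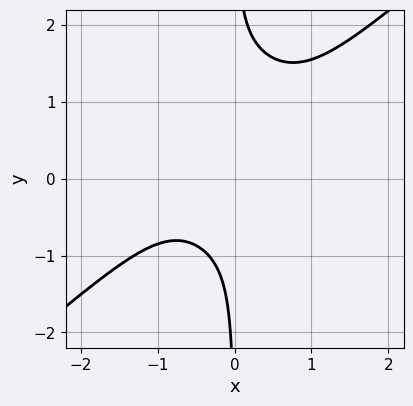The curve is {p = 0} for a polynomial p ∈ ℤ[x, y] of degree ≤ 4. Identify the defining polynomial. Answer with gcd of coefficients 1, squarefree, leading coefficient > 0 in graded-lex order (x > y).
2*x^4 - 3*x*y^3 + 3*x*y^2 + 2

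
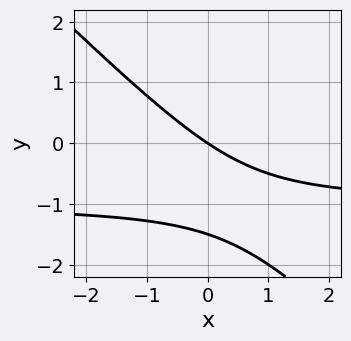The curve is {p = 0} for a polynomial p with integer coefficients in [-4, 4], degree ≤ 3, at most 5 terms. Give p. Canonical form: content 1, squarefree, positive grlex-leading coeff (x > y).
2*x*y + 2*y^2 + 2*x + 3*y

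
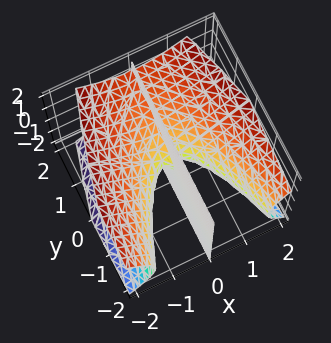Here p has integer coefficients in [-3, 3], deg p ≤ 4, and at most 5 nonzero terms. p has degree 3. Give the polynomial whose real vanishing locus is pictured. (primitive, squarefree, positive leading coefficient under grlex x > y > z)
(a) I count 2 distinct pieces.
(b) The degree is 3 — the shape is more complex than any degree-2 surface.
(c) Against the integer gridlines: every point of the z-axis in the box is on the surface; one x-axis crossing is at x = 0; every point of the y-axis in the box is on the surface.
(d) Together with the visible shape, these determine p as stated.

x^3 - x*z^2 + x*y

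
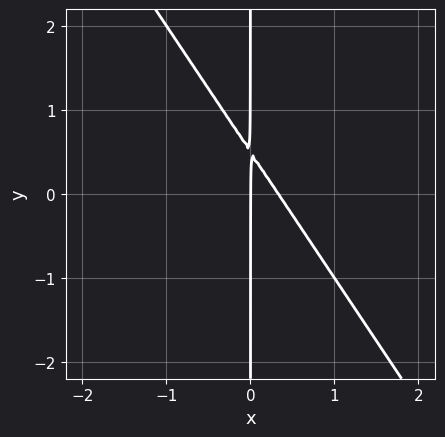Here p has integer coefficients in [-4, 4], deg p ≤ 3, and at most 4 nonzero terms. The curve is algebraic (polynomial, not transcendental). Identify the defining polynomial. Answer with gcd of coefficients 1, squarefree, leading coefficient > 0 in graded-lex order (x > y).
3*x^2 + 2*x*y - x

The degree is 2 — a generic line meets the curve in up to 2 points.
From the visible intercepts: it meets the x-axis at x = 0 (among the integer gridlines); every point of the y-axis in the box is on the curve.
These observations pin down the coefficients.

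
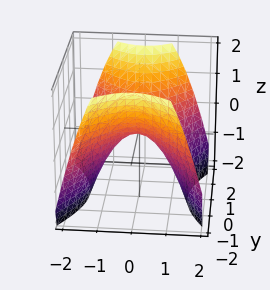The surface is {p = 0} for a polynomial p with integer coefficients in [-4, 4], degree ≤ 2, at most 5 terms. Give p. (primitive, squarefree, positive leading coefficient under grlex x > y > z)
3*x^2 - 2*y^2 + 3*z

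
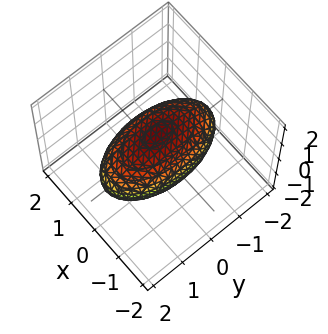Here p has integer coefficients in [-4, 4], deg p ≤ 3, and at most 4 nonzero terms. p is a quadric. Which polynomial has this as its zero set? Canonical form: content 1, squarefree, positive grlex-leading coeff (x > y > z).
First, degree: a closed, bounded, convex surface; a quadric, so deg p = 2.
Next, symmetries: the z ↦ −z reflection is a symmetry, so z appears only in even powers; it's symmetric under y → −y, forcing even powers of y; the x ↦ −x reflection is a symmetry, so x appears only in even powers.
Next, reading off the gridlines: among the integer gridlines, it crosses the x-axis at x ∈ {-1, 1}; among the integer gridlines, it crosses the z-axis at z ∈ {-1, 1}.
Finally, these observations pin down the coefficients.

3*x^2 + y^2 + 3*z^2 - 3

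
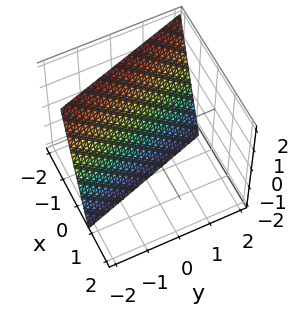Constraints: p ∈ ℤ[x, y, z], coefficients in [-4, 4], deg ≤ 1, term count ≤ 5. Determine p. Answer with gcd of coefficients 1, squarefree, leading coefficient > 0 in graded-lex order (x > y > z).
1. deg p = 1.
2. Checking where it meets the axes: one z-axis crossing is at z = -2; it meets the y-axis at y = -2 (among the integer gridlines).
3. Putting this together gives p.

3*x + y + z + 2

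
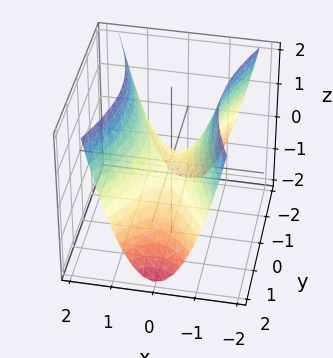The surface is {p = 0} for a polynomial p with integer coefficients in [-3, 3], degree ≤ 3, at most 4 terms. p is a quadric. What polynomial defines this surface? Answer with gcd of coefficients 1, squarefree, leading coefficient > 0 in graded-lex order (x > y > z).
3*x^2 - y^2 - 2*z

1. Degree: a hyperbolic paraboloid; a quadric, so deg p = 2.
2. Symmetries: it's symmetric under x → −x, forcing even powers of x; the y ↦ −y reflection is a symmetry, so y appears only in even powers.
3. From the axis intercepts and sections: it meets the x-axis at x = 0 (among the integer gridlines); it meets the z-axis at z = 0 (among the integer gridlines); one y-axis crossing is at y = 0.
4. Putting this together gives p.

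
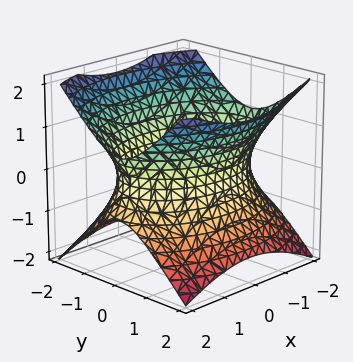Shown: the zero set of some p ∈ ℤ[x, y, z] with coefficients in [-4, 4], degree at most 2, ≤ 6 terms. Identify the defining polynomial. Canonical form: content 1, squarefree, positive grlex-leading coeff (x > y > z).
x^2 + 2*y^2 - 2*z^2 - 3

First, deg p = 2. One connected sheet with a waist; a quadric.
Next, symmetries: it's symmetric under y → −y, forcing even powers of y; the z ↦ −z reflection is a symmetry, so z appears only in even powers; the x ↦ −x reflection is a symmetry, so x appears only in even powers.
Next, observable constraints: it misses every integer gridline on the z-axis.
Finally, matching integer coefficients to the picture gives p.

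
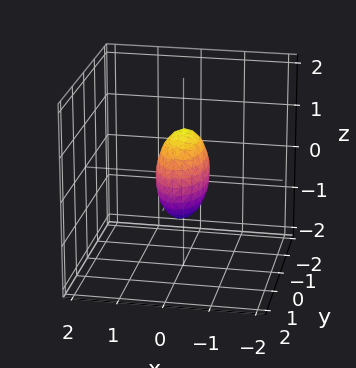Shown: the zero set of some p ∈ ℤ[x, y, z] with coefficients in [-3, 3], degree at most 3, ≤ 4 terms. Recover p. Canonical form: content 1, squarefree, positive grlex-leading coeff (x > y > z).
Degree: bounded and convex; a quadric, so deg p = 2.
Symmetries: it's symmetric under x → −x, forcing even powers of x; mirror symmetry z ↦ −z ⇒ only even powers of z; it's symmetric under y → −y, forcing even powers of y.
Checking where it meets the axes: the z-axis gridline crossings are at z ∈ {-1, 1}; among the integer gridlines, it crosses the y-axis at y ∈ {-1, 1}.
Matching integer coefficients to the picture gives p.

3*x^2 + y^2 + z^2 - 1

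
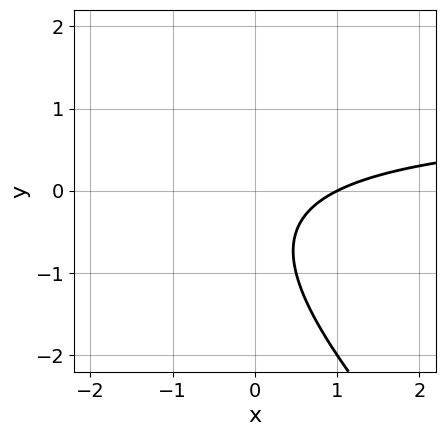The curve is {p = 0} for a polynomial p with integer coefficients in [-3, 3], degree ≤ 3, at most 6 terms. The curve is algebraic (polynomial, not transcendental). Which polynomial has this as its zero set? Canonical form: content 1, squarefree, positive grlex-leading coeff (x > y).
x*y + y^2 - x + y + 1

First, the degree is 2 — the shape is more complex than any degree-1 curve.
Then, checking where it meets the axes: it misses every integer gridline on the y-axis; one x-axis crossing is at x = 1.
Finally, fitting integer coefficients to these (and the overall shape) gives p.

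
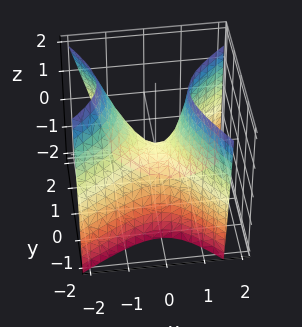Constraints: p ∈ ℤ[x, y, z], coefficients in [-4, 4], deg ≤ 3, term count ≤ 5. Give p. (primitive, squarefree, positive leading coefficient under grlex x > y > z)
3*x^2 - 2*x*y + x*z - 3*y^2 - 2*z

1. Degree: a generic line meets the surface in up to 2 points, so deg p = 2.
2. Observable constraints: one y-axis crossing is at y = 0; it meets the z-axis at z = 0 (among the integer gridlines); it meets the x-axis at x = 0 (among the integer gridlines).
3. Putting this together gives p.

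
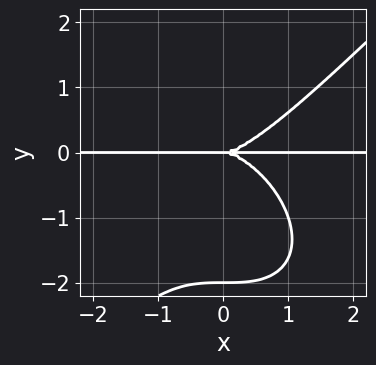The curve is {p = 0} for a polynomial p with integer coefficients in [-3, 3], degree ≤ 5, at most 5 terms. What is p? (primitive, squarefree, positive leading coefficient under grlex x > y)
1. deg p = 4.
2. Observable constraints: every point of the x-axis in the box is on the curve; the y-axis gridline crossings are at y ∈ {-2, 0}.
3. Fitting integer coefficients to these (and the overall shape) gives p.

x^3*y - y^4 - 2*y^3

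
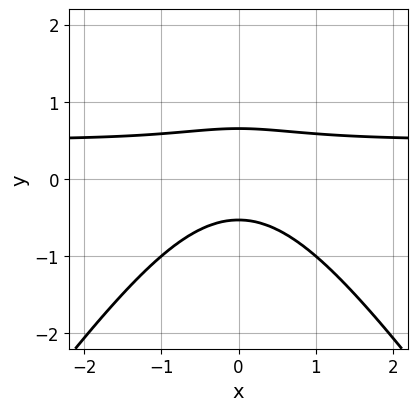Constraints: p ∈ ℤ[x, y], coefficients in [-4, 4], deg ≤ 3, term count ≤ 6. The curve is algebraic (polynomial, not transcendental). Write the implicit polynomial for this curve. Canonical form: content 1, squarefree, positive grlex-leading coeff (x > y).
2*x^2*y - y^3 - x^2 + 3*y^2 - 1

1. The degree is 3 — the shape is more complex than any degree-2 curve.
2. Symmetries: it's symmetric under x → −x, forcing even powers of x.
3. From the axis intercepts and sections: no x-intercept at any integer in the box.
4. Solving for integer coefficients yields p as stated.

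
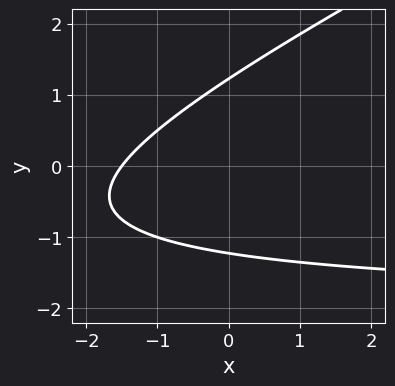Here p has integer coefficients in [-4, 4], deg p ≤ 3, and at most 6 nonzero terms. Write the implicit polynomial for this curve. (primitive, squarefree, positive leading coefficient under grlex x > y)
1. Degree: no degree-1 curve has this shape, so deg p = 2.
2. The integer polynomial consistent with all of this is the stated p.

x*y - 2*y^2 + 2*x + 3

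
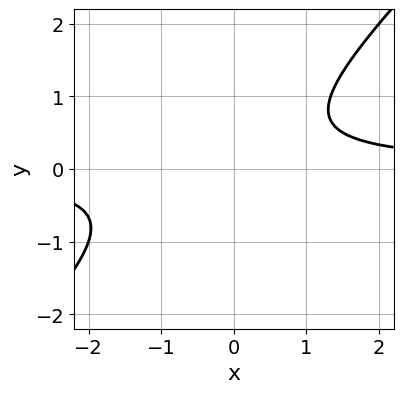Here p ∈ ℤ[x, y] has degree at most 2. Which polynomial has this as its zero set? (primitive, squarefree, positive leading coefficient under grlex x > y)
(a) The degree is 2 — a generic line meets the curve in up to 2 points.
(b) Observable constraints: it misses every integer gridline on the x-axis; no y-intercept at any integer in the box.
(c) Assembling these constraints gives the stated polynomial.

3*x*y - 3*y^2 + y - 2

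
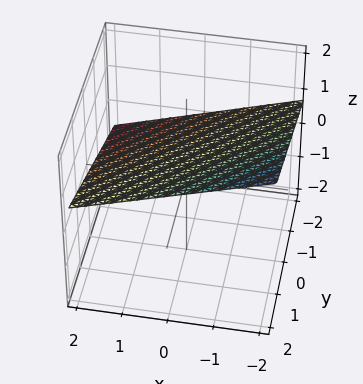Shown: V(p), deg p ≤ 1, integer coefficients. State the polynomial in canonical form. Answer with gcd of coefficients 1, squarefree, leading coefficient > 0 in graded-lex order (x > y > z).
1. The degree is 1 — every cross-section is a straight line — this is a plane.
2. From the visible intercepts: one x-axis crossing is at x = 2; it crosses the y-axis at the gridline y = -2.
3. Assembling these constraints gives the stated polynomial.

x - y + 3*z - 2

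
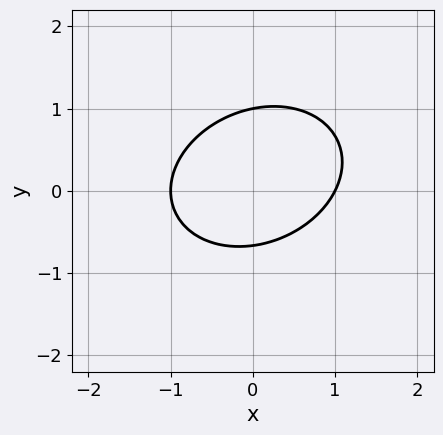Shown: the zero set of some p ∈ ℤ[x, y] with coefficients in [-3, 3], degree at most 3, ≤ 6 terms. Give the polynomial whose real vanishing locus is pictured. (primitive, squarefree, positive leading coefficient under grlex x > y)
2*x^2 - x*y + 3*y^2 - y - 2

(a) Degree: a generic line meets the curve in up to 2 points, so deg p = 2.
(b) Checking where it meets the axes: among the integer gridlines, it crosses the x-axis at x ∈ {-1, 1}; it crosses the y-axis at the gridline y = 1.
(c) Matching integer coefficients to the picture gives p.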